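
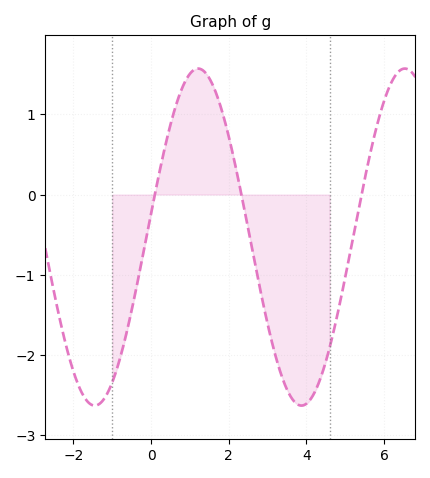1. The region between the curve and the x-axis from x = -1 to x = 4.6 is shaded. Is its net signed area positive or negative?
negative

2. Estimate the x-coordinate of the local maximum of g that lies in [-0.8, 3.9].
1.2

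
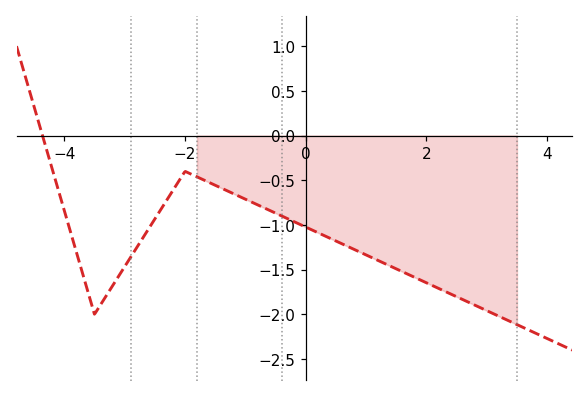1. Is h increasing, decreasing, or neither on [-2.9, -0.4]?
neither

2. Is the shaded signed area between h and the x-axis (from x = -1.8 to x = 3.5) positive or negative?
negative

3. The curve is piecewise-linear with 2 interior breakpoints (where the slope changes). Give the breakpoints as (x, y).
(-3.5, -2); (-2, -0.4)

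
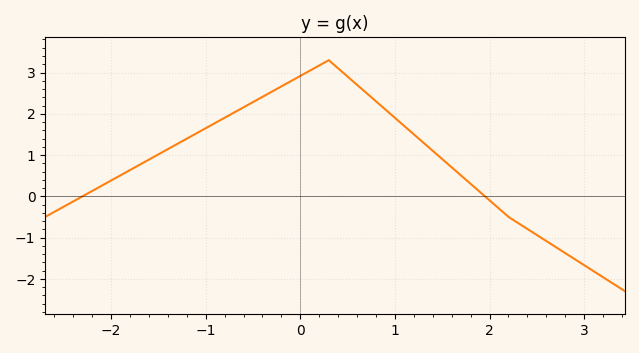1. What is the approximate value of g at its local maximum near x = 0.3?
3.3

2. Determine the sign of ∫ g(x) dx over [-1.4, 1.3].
positive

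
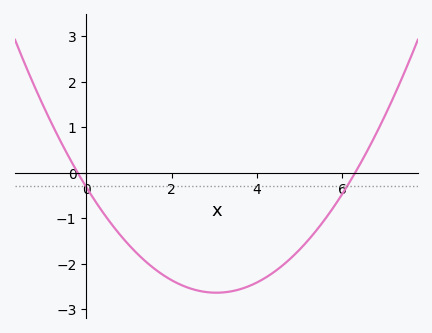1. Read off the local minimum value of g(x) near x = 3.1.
-2.6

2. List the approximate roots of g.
-0.2, 6.4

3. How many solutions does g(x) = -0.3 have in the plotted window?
2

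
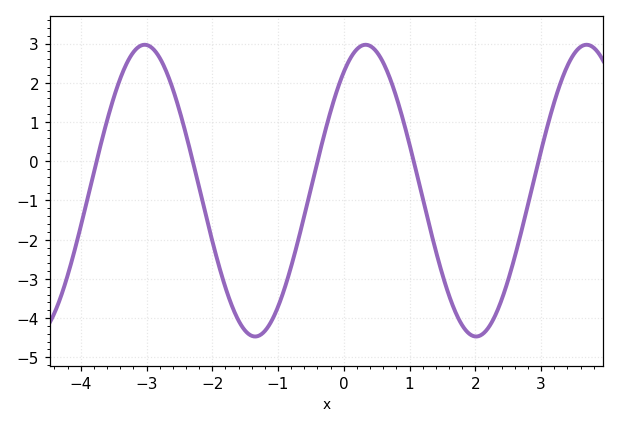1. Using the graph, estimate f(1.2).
-0.945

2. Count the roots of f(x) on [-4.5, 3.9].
5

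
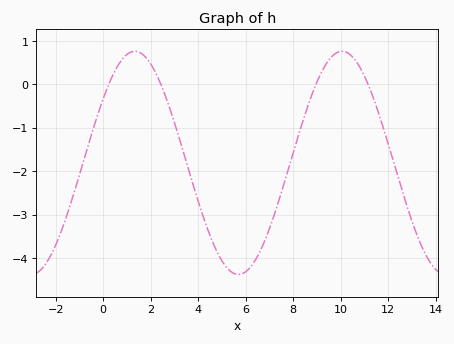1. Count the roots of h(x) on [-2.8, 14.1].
4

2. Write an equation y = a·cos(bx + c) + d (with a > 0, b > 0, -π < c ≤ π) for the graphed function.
y = 2.57cos(0.72x - 0.96) - 1.81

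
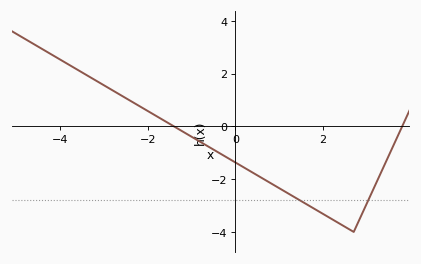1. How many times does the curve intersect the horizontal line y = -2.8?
2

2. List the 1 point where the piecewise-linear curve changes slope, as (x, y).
(2.7, -4)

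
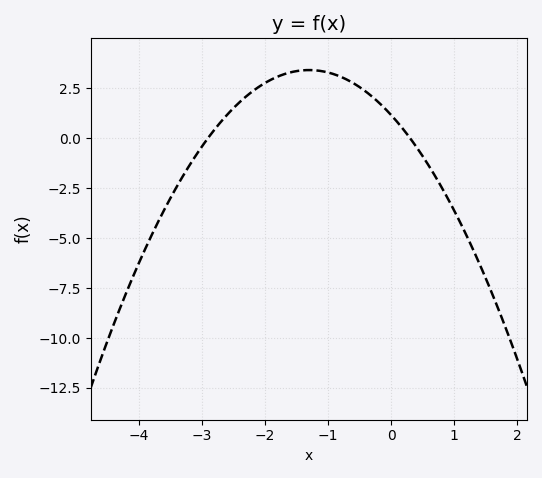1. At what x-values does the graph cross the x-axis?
-2.9, 0.3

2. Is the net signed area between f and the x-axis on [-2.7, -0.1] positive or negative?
positive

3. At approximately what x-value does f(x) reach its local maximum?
-1.3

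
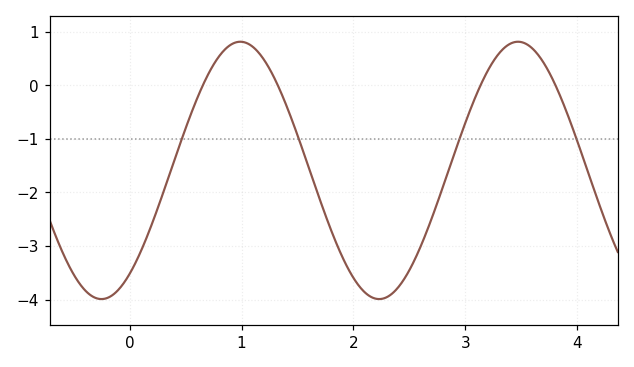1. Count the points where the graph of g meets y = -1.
4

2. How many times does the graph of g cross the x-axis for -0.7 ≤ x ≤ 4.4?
4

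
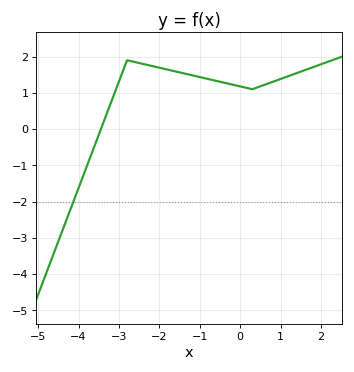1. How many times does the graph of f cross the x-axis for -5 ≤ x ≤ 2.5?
1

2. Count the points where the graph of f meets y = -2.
1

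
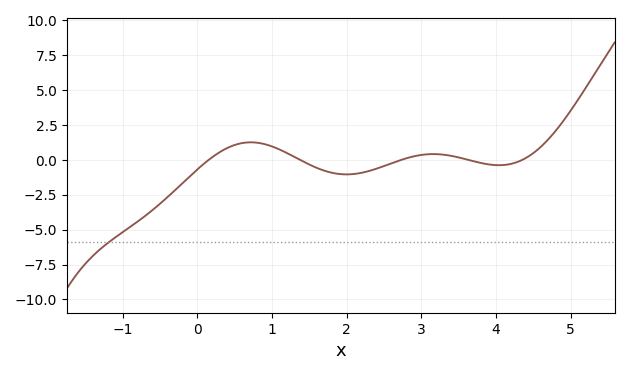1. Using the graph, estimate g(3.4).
0.5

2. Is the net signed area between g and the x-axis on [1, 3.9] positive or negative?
negative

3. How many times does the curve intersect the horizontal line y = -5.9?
1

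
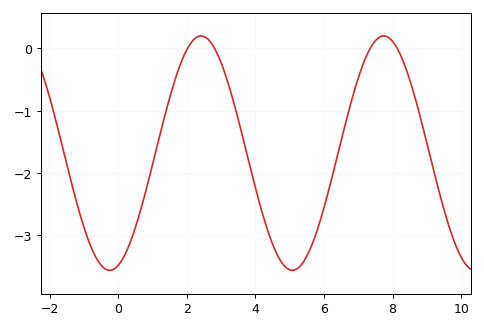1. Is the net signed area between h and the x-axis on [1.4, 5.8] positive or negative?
negative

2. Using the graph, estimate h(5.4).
-3.43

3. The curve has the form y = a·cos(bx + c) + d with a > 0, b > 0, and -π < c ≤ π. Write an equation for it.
y = 1.88cos(1.18x - 2.85) - 1.68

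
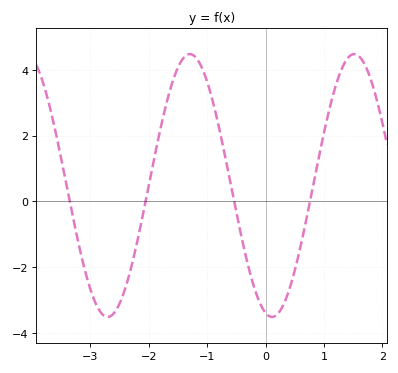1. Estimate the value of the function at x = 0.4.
-2.8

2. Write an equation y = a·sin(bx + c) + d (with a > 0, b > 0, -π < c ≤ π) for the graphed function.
y = 4sin(2.2x - 1.8) + 0.48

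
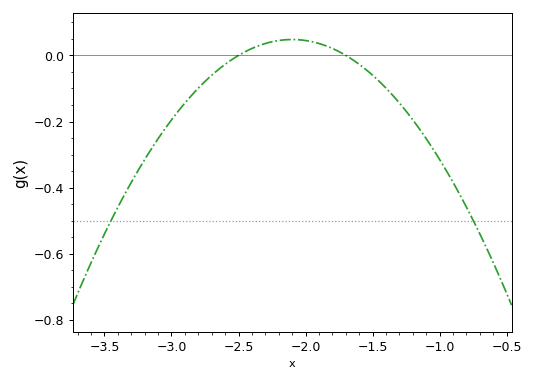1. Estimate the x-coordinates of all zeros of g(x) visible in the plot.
-2.5, -1.7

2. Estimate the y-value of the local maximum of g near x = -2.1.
0.048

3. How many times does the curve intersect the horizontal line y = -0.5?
2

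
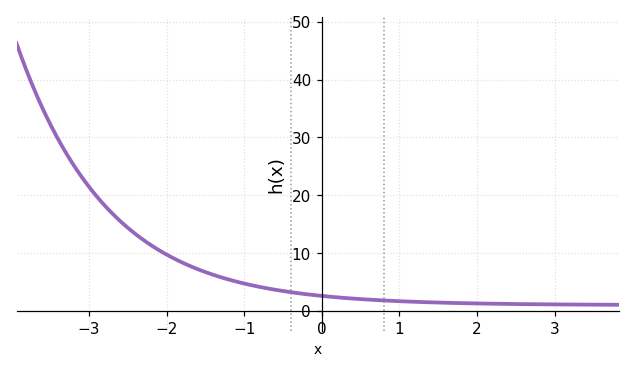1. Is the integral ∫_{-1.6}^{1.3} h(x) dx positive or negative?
positive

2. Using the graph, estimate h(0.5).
2.01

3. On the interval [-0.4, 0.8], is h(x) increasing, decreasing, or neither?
decreasing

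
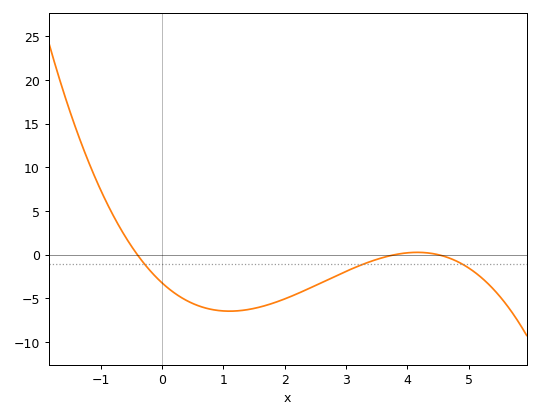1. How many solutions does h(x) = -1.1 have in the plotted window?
3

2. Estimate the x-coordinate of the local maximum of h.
4.17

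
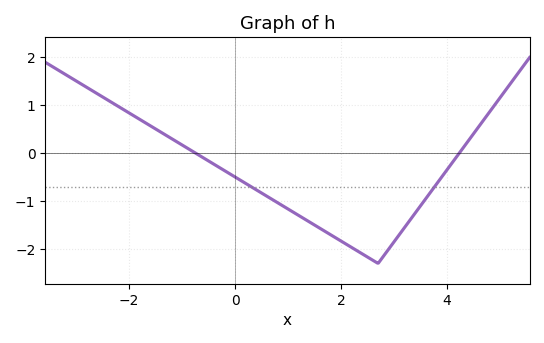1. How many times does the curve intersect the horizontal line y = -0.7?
2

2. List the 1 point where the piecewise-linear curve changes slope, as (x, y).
(2.7, -2.3)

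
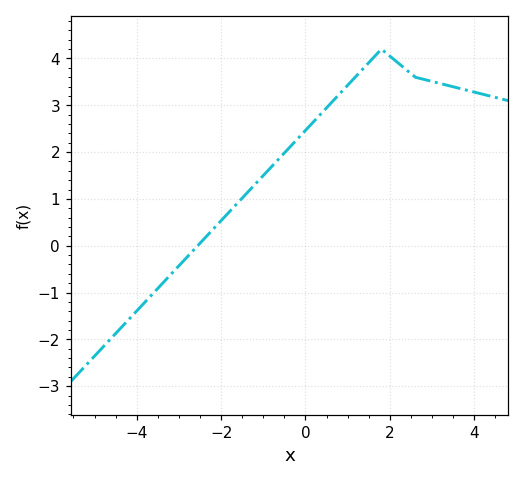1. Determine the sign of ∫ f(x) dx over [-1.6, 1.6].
positive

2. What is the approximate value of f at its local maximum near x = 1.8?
4.2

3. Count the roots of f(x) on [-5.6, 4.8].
1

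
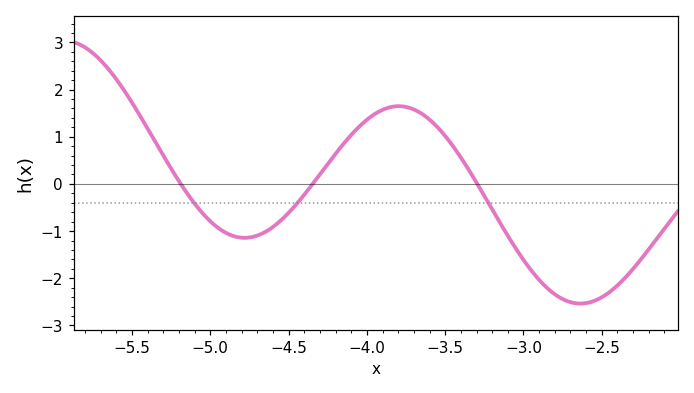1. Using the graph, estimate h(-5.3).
0.602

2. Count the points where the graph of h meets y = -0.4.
3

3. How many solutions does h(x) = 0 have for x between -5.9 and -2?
3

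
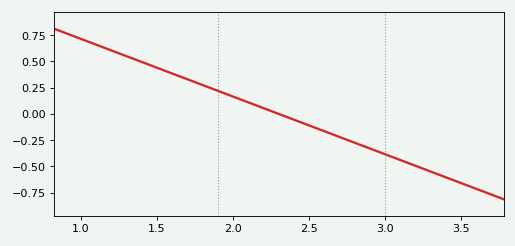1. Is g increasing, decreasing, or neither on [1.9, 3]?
decreasing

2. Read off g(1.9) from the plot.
0.22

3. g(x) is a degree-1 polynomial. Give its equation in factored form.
y = -0.55(x - 2.3)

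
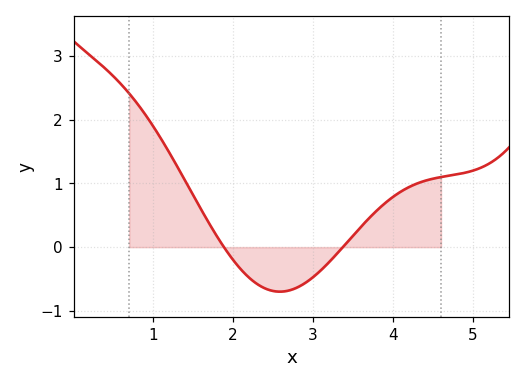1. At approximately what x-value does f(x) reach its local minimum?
2.59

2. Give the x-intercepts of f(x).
1.89, 3.37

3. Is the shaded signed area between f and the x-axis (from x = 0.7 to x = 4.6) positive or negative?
positive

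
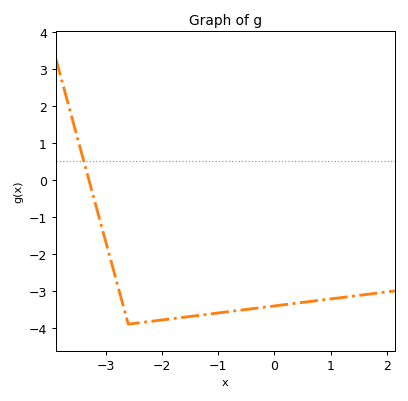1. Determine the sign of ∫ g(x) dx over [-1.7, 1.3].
negative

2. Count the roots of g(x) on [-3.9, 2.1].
1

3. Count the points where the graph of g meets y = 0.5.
1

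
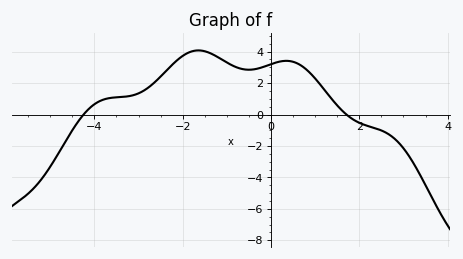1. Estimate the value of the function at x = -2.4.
2.8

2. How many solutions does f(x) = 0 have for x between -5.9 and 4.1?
2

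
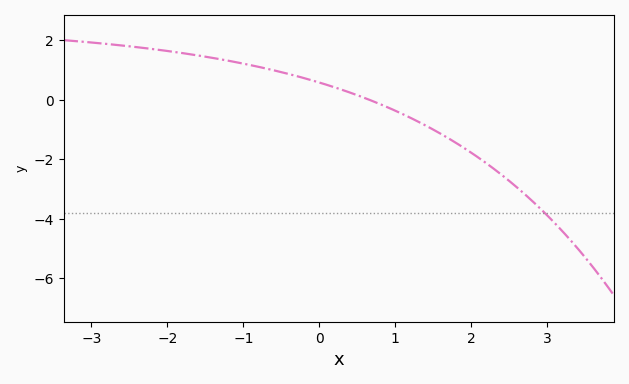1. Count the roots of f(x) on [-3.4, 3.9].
1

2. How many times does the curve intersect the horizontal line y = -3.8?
1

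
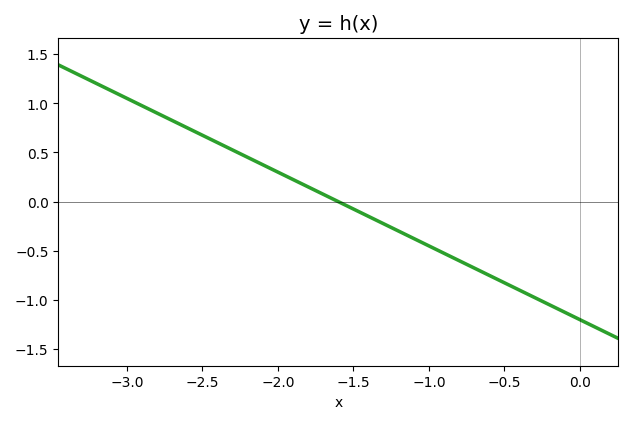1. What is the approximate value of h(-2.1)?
0.375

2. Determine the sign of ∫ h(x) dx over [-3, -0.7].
positive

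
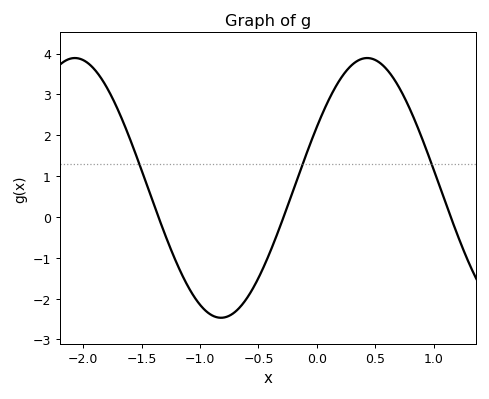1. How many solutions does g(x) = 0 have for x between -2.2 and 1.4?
3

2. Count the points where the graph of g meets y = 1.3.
3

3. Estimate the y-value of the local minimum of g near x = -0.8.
-2.5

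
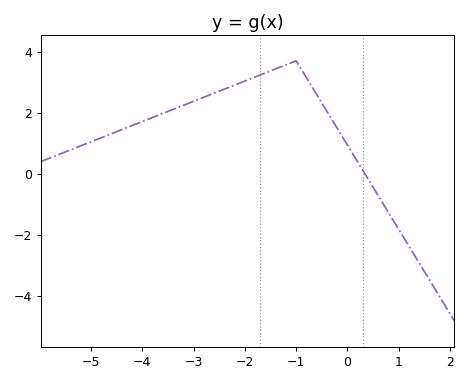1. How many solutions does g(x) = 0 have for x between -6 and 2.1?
1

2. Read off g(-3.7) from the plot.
1.91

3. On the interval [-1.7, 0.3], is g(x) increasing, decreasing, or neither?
neither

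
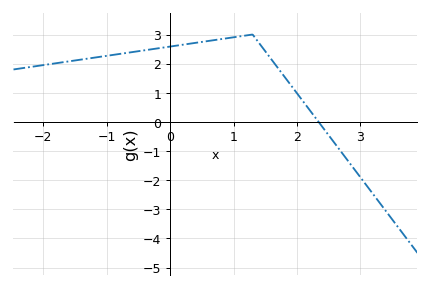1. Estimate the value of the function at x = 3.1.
-2.19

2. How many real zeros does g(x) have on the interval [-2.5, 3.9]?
1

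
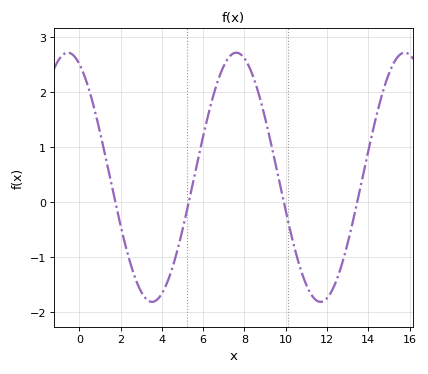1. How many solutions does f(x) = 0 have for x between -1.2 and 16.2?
4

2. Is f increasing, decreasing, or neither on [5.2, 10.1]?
neither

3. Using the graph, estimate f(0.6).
1.87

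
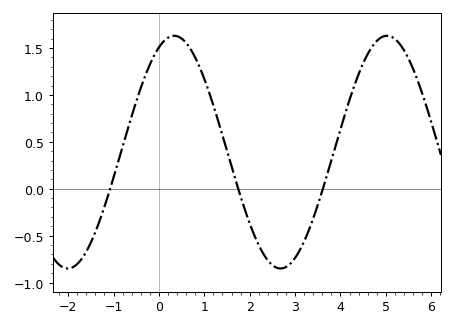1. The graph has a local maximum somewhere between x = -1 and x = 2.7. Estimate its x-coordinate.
0.4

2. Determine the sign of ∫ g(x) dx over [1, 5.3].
positive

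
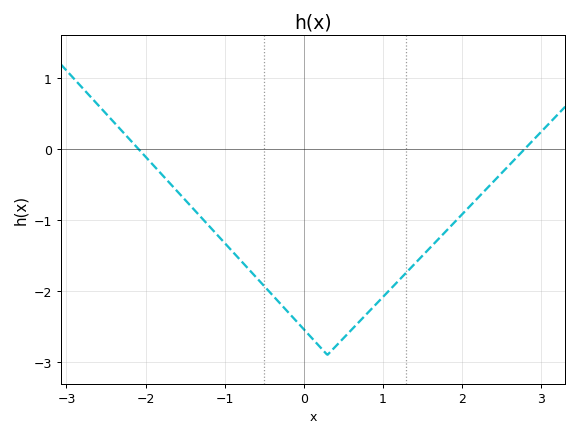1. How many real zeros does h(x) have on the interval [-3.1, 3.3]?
2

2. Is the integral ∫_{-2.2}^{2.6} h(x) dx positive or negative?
negative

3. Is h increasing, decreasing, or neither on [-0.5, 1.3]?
neither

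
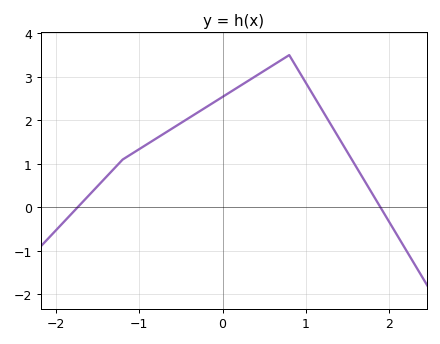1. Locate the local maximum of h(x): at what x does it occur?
0.799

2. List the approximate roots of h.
-1.74, 1.9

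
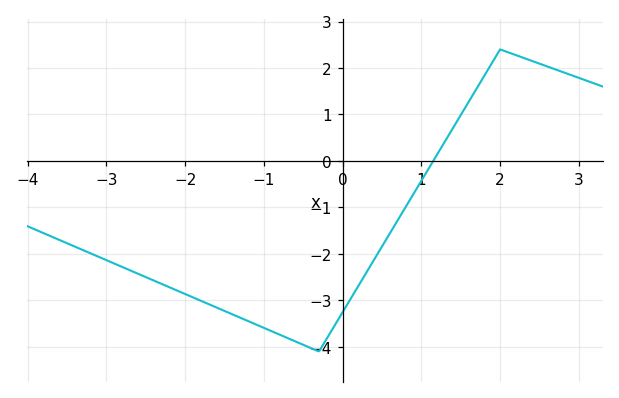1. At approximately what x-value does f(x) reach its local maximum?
2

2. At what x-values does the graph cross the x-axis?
1.2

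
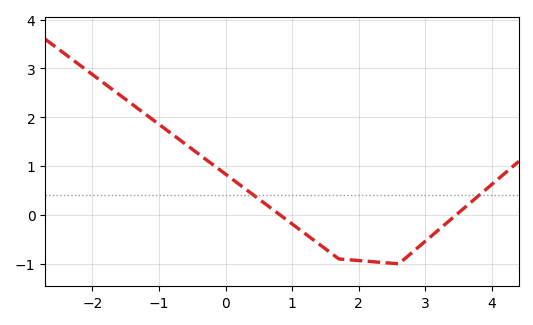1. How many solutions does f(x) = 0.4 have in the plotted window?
2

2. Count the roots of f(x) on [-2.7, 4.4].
2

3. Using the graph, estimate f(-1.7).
2.57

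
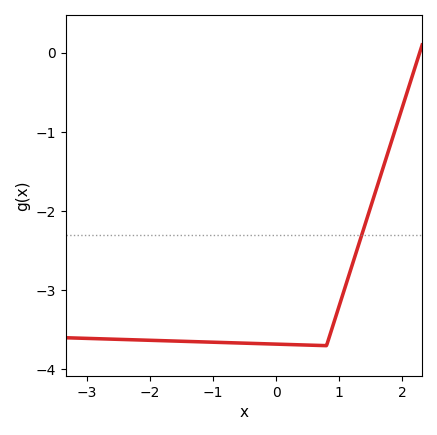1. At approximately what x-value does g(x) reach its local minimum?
0.799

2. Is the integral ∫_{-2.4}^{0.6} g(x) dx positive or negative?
negative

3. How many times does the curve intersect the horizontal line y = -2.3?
1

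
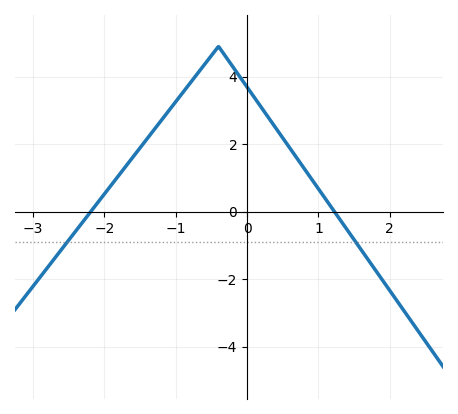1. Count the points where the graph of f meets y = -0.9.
2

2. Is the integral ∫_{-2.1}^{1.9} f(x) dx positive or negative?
positive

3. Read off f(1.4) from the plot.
-0.6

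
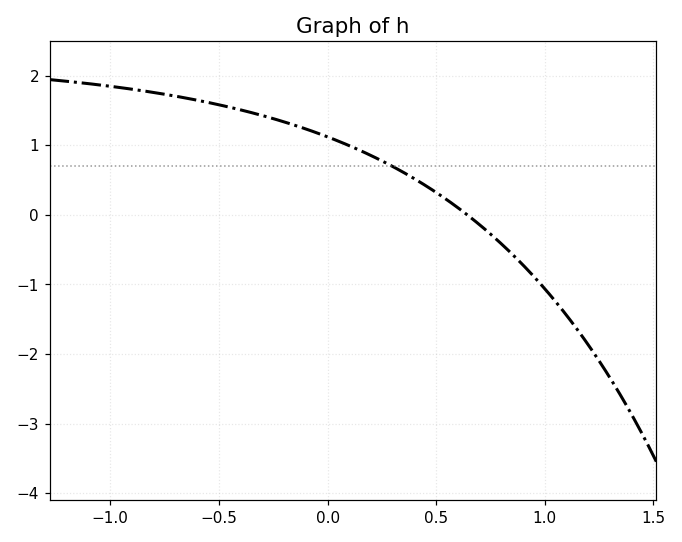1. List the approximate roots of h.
0.643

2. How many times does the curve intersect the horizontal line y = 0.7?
1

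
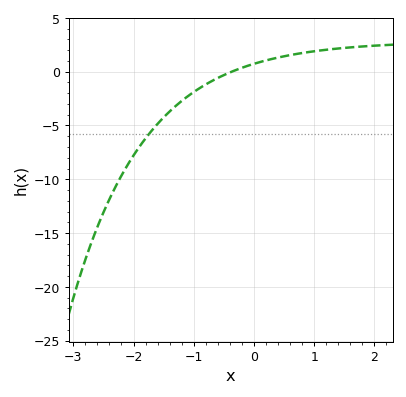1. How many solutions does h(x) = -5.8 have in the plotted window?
1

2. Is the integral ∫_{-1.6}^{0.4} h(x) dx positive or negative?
negative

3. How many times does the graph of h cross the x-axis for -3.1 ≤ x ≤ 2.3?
1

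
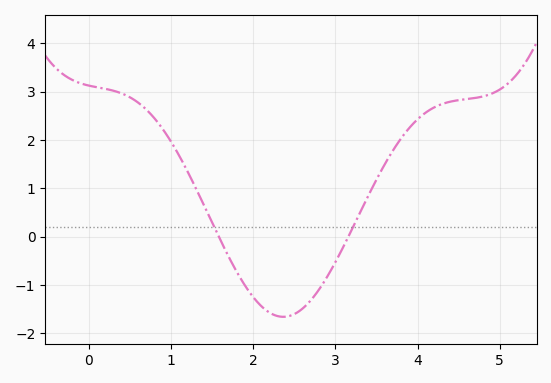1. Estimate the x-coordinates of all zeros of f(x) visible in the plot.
1.6, 3.2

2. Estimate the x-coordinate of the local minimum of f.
2.4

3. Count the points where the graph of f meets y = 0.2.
2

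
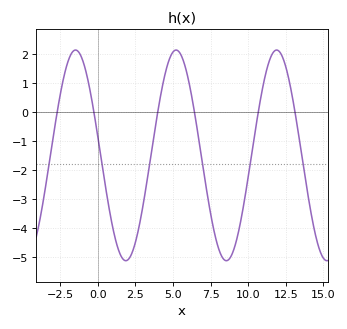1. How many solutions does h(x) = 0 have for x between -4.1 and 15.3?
6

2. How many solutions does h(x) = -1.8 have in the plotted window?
6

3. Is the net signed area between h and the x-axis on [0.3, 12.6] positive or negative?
negative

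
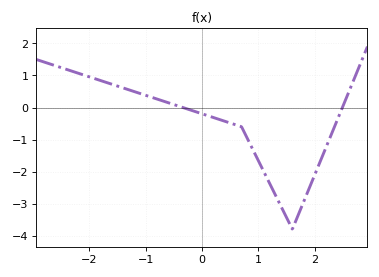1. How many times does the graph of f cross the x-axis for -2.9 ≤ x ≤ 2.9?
2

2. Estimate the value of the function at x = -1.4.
0.613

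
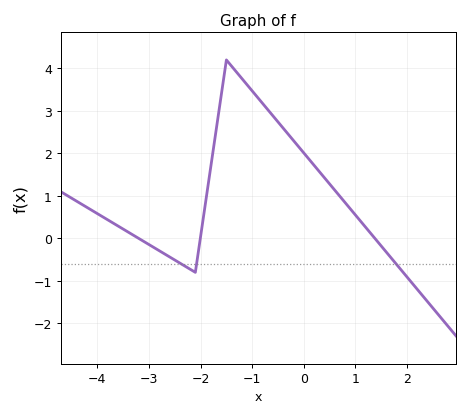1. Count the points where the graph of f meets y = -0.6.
3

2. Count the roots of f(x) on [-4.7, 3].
3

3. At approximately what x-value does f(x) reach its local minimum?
-2.1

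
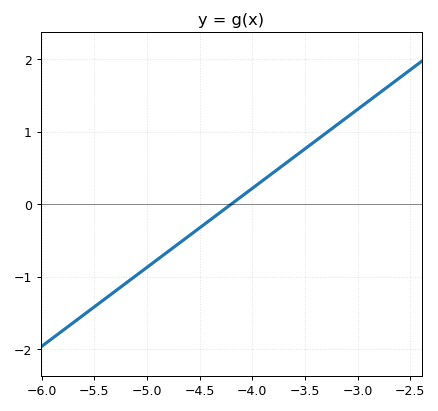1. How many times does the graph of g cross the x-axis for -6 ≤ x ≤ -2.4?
1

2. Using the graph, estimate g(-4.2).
0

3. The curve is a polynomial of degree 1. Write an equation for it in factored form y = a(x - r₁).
y = 1.09(x + 4.2)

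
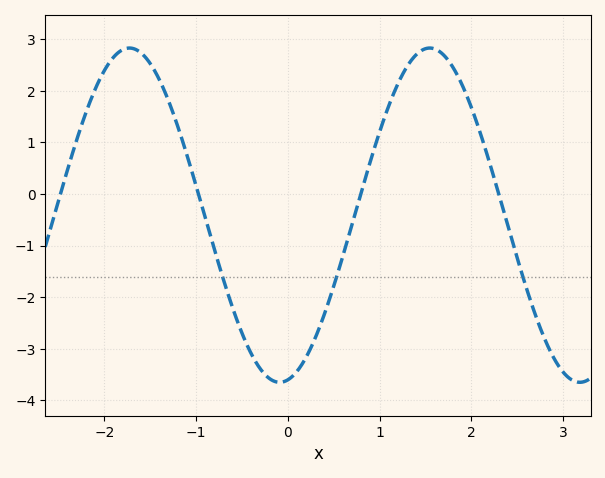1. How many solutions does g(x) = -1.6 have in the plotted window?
3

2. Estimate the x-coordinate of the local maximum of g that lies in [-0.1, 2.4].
1.55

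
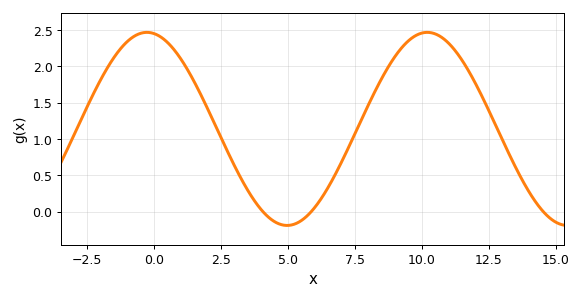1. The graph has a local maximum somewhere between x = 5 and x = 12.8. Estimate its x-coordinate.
10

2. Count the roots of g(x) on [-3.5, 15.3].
3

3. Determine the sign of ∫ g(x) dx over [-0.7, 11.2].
positive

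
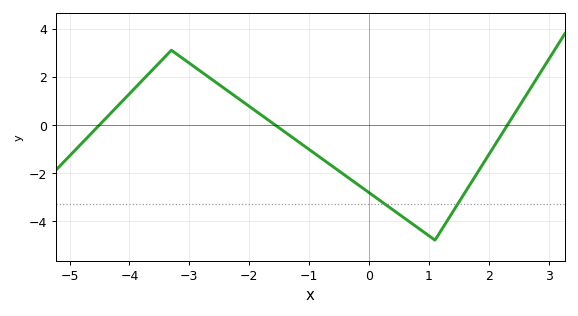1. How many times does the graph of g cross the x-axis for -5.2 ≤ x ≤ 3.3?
3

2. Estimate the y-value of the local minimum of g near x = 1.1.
-4.8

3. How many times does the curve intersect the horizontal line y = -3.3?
2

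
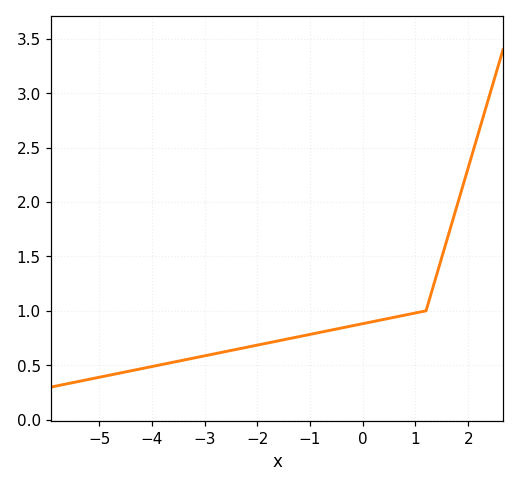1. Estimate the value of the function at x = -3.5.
0.537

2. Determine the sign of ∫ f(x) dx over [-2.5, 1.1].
positive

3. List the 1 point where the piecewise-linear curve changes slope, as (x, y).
(1.2, 1)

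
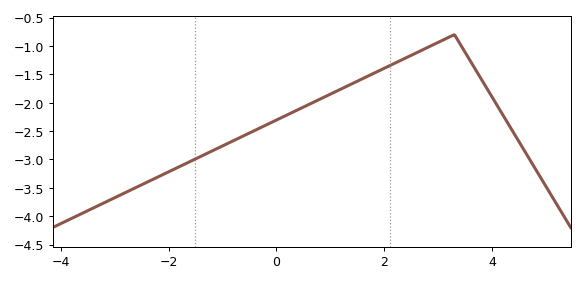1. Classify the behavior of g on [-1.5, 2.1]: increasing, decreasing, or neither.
increasing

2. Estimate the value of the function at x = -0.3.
-2.45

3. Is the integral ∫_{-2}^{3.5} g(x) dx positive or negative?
negative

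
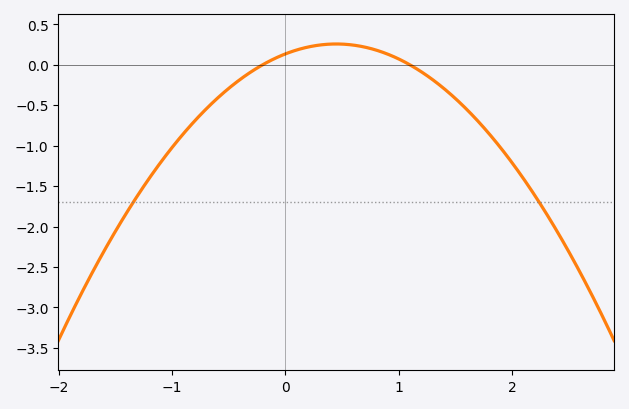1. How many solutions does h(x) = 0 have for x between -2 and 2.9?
2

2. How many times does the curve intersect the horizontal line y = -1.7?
2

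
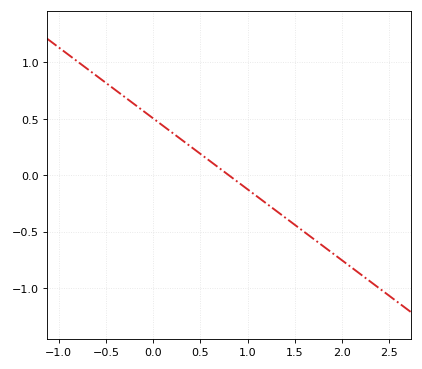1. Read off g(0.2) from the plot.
0.4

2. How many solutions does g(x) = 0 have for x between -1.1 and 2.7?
1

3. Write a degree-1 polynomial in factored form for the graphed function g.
y = -0.63(x - 0.8)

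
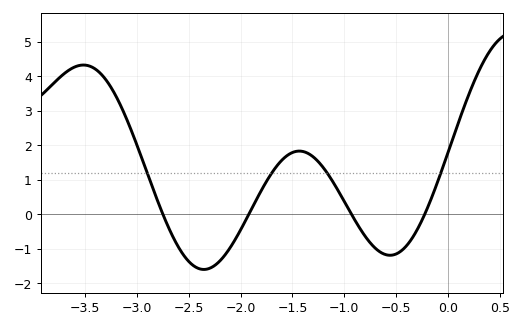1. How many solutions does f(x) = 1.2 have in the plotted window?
4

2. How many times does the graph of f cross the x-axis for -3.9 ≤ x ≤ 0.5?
4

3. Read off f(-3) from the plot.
2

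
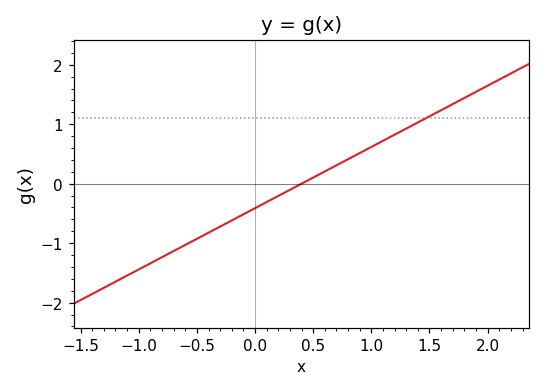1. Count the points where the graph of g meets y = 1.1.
1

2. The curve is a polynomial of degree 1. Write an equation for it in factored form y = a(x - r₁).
y = 1.03(x - 0.4)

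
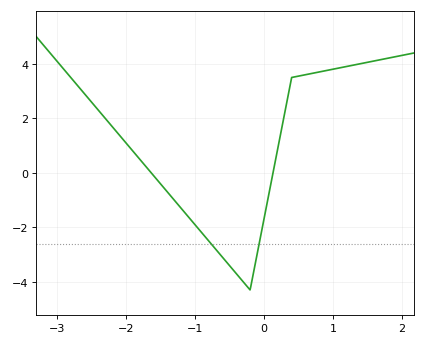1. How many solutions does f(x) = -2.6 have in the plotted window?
2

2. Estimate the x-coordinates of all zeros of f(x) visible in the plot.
-1.6, 0.1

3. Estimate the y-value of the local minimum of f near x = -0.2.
-4.2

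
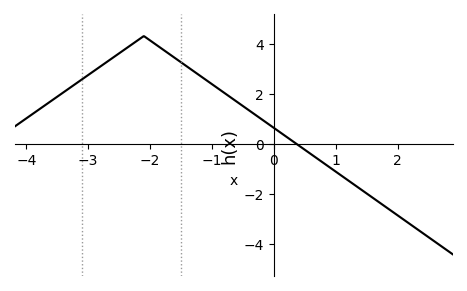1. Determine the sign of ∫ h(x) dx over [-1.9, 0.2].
positive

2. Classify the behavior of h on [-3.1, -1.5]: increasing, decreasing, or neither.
neither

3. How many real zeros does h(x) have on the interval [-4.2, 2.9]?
1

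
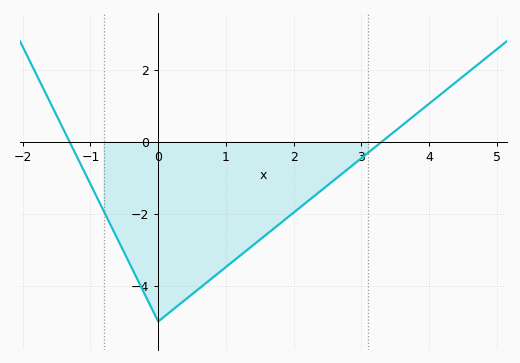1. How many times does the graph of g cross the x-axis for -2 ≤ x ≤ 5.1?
2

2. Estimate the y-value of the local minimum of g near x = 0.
-5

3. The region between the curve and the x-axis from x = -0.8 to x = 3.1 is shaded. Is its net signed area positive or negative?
negative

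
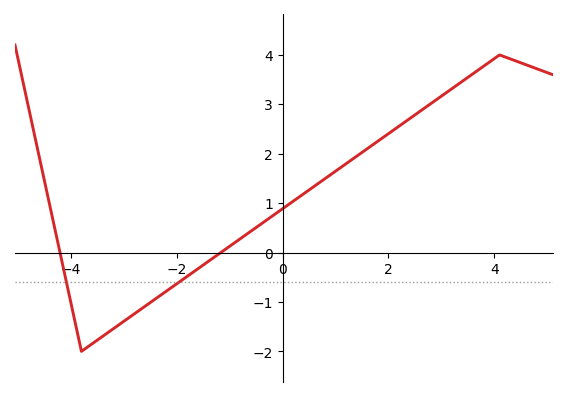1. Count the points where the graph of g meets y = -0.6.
2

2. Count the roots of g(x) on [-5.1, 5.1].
2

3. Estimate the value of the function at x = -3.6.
-1.85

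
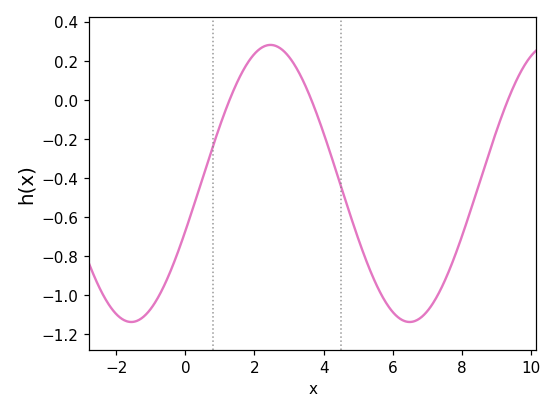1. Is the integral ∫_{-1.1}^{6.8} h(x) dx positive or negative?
negative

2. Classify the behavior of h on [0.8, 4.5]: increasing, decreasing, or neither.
neither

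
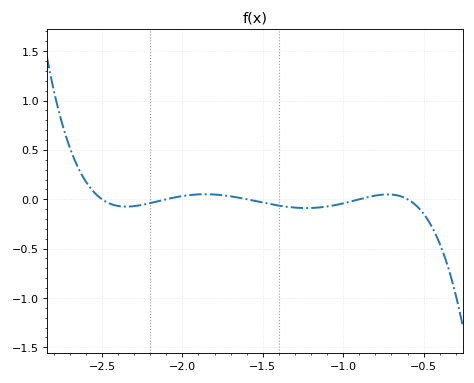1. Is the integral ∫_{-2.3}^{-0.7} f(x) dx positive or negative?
negative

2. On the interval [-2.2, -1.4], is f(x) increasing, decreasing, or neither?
neither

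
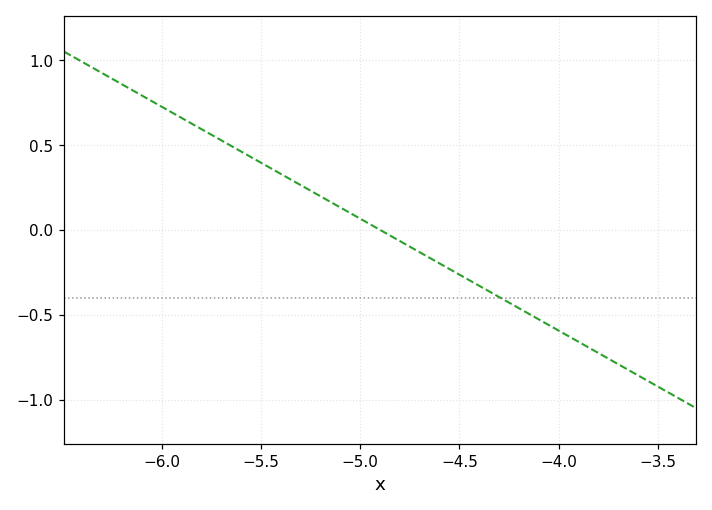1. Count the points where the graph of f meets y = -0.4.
1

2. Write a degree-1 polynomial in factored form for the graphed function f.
y = -0.66(x + 4.9)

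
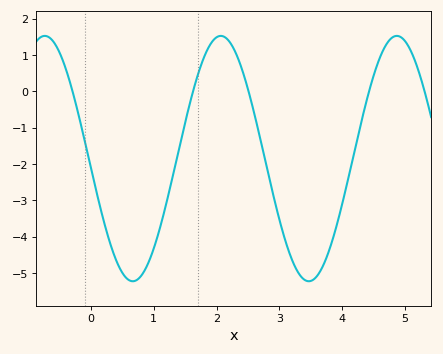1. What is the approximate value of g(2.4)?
0.64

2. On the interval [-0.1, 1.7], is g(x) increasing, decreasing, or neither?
neither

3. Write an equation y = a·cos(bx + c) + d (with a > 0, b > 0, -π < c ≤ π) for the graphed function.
y = 3.38cos(2.24x + 1.65) - 1.85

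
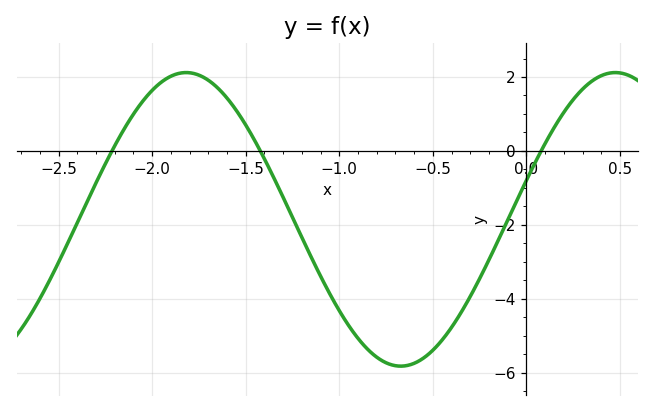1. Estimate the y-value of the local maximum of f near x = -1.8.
2.2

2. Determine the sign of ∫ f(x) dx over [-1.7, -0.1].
negative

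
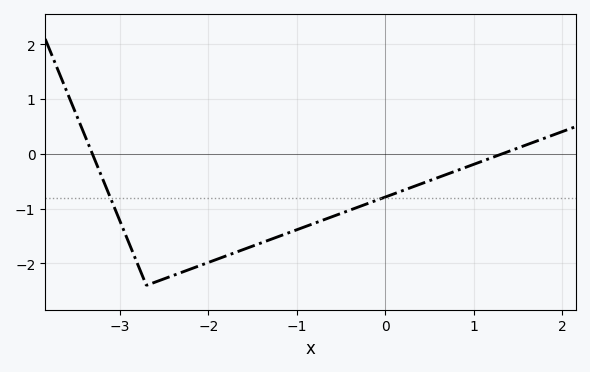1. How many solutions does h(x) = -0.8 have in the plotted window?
2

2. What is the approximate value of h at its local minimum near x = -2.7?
-2.4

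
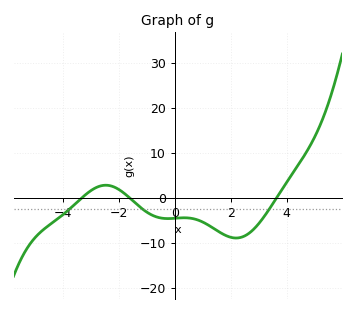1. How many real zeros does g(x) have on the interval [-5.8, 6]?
3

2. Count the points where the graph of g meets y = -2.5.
3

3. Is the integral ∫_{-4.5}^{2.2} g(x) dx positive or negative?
negative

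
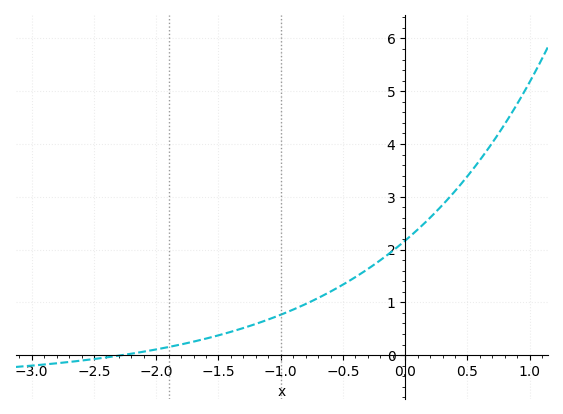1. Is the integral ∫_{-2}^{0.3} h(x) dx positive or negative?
positive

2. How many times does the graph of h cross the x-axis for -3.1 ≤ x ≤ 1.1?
1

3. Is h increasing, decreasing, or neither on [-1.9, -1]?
increasing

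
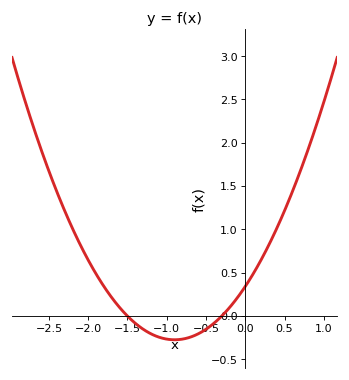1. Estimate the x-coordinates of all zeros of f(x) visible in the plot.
-1.5, -0.3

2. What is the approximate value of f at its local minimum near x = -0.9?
-0.274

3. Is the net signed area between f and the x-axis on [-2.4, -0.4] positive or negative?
positive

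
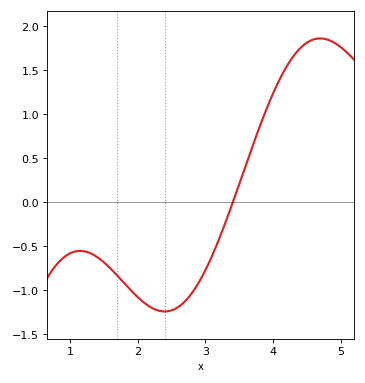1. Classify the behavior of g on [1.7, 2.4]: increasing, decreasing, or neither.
decreasing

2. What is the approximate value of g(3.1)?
-0.6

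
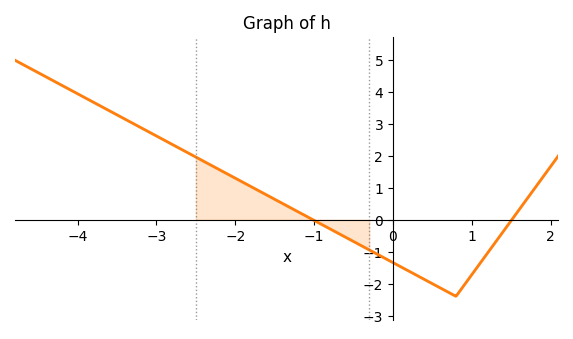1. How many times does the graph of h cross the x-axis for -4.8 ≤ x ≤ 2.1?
2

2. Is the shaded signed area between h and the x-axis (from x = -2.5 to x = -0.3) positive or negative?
positive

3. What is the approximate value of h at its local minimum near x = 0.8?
-2.4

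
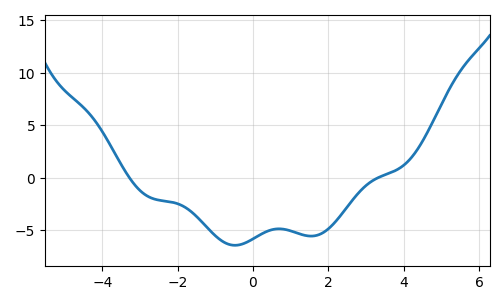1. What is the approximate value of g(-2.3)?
-2.26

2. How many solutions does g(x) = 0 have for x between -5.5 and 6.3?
2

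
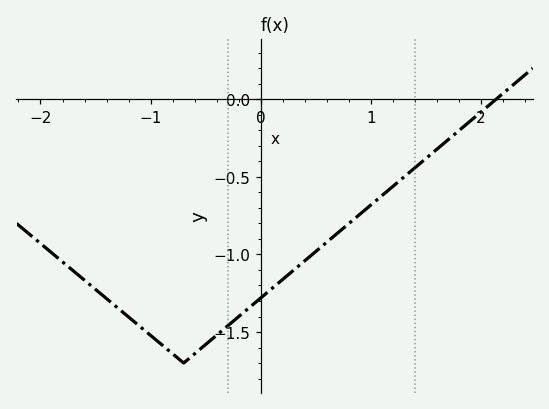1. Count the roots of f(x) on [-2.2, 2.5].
1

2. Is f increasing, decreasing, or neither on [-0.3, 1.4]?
increasing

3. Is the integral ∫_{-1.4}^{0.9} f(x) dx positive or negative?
negative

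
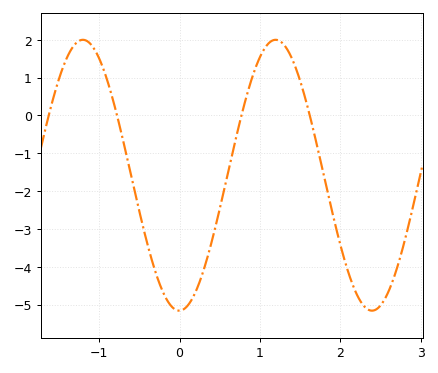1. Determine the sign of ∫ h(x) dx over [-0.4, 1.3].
negative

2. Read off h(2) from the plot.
-3.41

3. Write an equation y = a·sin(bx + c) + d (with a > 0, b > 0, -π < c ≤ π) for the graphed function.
y = 3.58sin(2.62x - 1.56) - 1.58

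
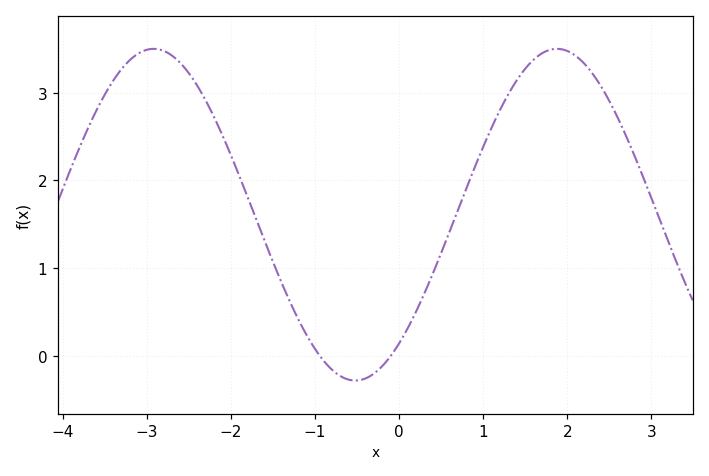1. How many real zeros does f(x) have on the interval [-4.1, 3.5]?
2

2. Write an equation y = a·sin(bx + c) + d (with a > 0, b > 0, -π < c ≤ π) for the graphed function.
y = 1.89sin(1.31x - 0.89) + 1.61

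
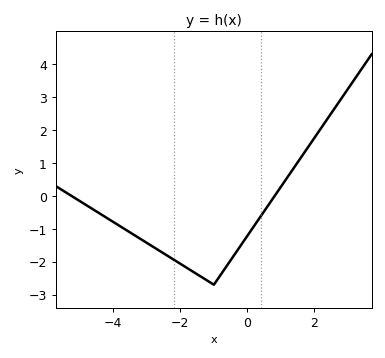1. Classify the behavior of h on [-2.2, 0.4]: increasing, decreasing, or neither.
neither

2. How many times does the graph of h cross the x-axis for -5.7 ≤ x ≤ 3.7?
2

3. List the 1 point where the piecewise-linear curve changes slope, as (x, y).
(-1, -2.7)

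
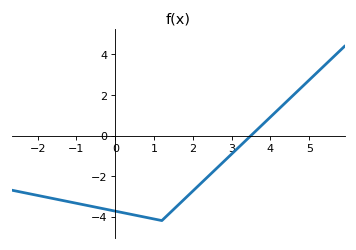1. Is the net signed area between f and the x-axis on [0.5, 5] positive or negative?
negative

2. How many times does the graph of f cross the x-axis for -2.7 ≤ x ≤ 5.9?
1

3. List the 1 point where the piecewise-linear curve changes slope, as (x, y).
(1.2, -4.2)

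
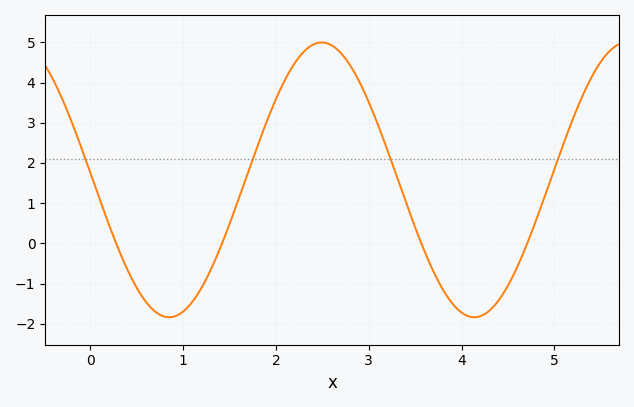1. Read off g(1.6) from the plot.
1.12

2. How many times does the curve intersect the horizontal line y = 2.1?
4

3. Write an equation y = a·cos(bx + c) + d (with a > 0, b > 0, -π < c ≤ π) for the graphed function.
y = 3.42cos(1.91x + 1.52) + 1.58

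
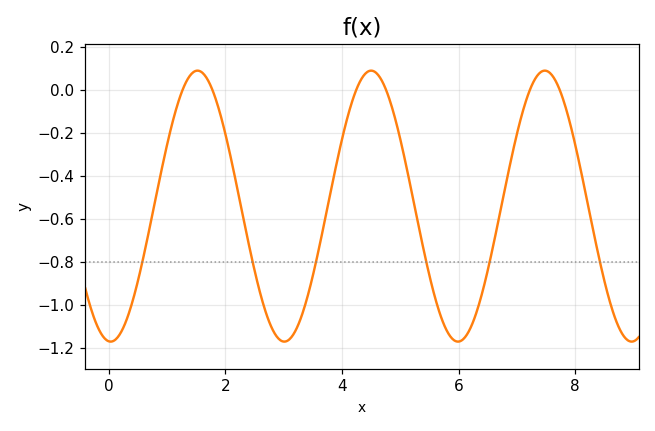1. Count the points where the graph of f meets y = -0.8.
6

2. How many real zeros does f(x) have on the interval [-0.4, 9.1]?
6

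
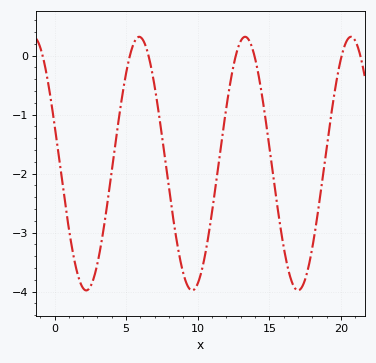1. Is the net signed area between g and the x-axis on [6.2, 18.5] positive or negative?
negative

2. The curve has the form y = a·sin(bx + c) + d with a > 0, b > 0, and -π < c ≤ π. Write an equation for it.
y = 2.15sin(0.85x + 2.83) - 1.83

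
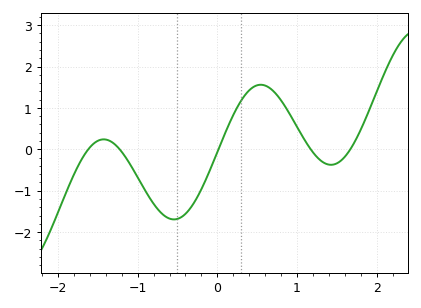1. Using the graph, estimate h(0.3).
1.18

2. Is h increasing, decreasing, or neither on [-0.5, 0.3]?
increasing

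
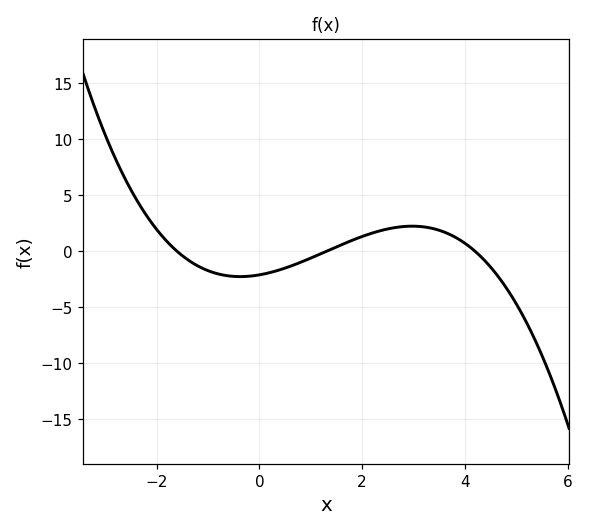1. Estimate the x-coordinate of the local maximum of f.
2.97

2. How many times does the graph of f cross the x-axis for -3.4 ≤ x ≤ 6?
3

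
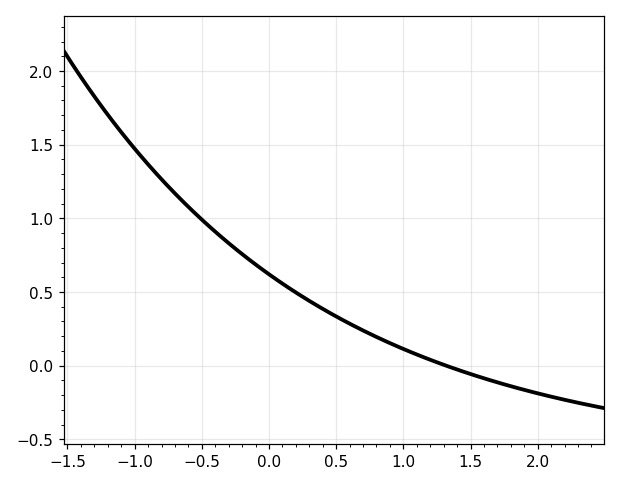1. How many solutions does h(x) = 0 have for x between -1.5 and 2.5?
1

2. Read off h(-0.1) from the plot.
0.7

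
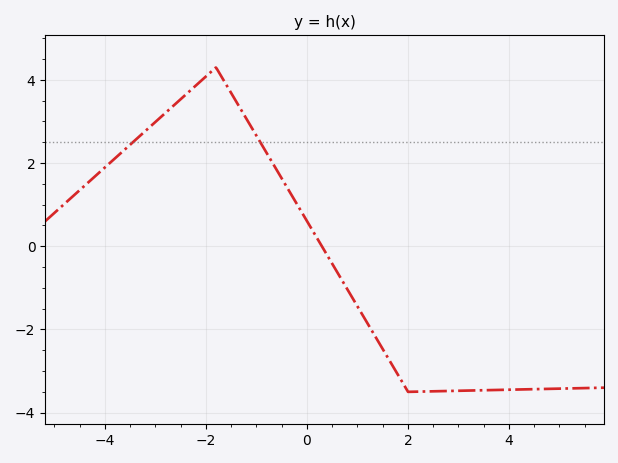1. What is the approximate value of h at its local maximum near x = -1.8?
4.3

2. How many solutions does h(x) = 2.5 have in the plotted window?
2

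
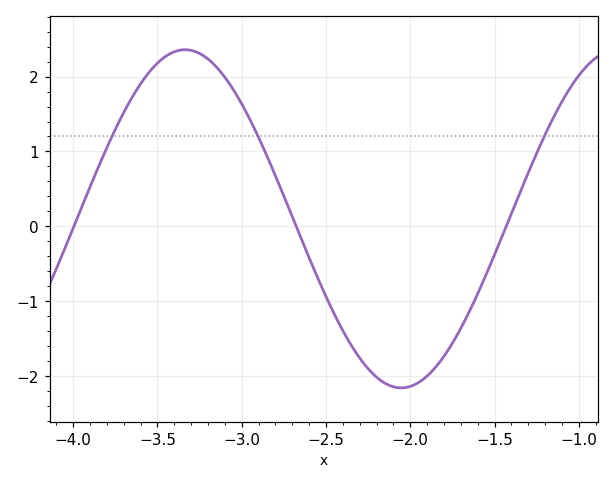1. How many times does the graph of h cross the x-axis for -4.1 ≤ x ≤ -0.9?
3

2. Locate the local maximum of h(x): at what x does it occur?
-3.34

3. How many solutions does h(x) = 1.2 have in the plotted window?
3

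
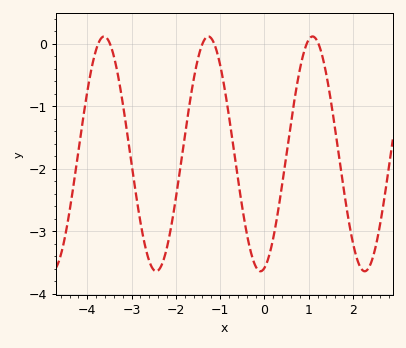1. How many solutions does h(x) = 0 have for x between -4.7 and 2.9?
6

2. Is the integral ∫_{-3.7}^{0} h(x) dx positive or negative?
negative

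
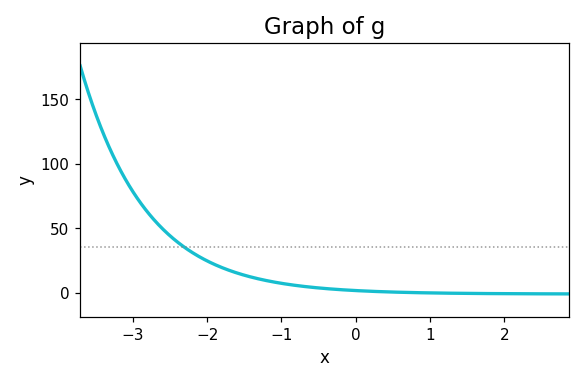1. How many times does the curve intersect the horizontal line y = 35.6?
1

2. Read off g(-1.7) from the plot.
15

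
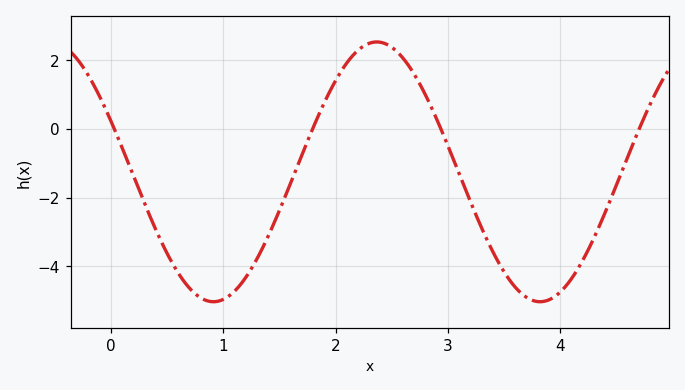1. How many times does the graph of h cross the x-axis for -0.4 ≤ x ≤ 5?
4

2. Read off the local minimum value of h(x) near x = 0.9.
-5.03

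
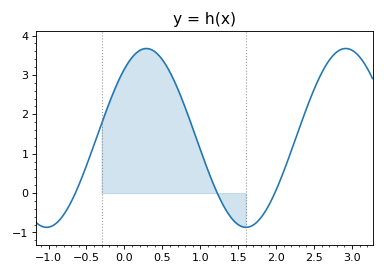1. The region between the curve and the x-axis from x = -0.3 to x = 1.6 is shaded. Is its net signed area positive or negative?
positive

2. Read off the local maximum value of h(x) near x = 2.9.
3.67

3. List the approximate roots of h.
-0.647, 1.22, 1.98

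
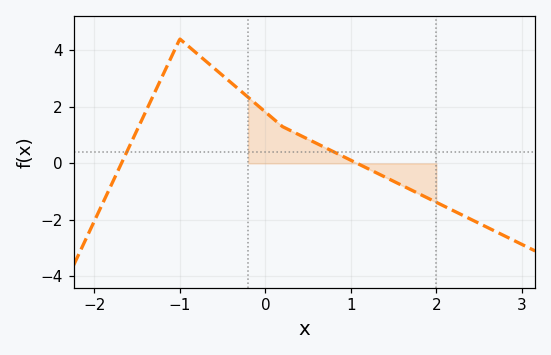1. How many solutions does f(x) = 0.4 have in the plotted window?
2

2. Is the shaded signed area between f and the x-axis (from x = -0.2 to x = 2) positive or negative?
positive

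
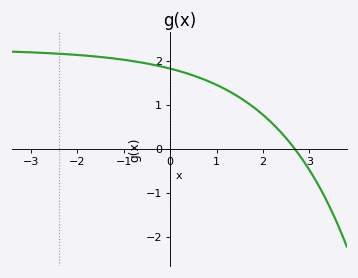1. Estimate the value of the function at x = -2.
2.13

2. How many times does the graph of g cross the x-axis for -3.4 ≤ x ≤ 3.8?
1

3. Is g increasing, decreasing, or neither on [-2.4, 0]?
decreasing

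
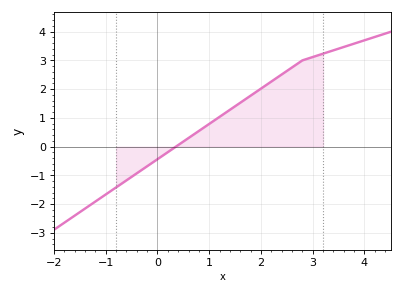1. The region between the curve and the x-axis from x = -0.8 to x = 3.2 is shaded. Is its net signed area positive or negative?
positive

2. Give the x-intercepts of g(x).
0.4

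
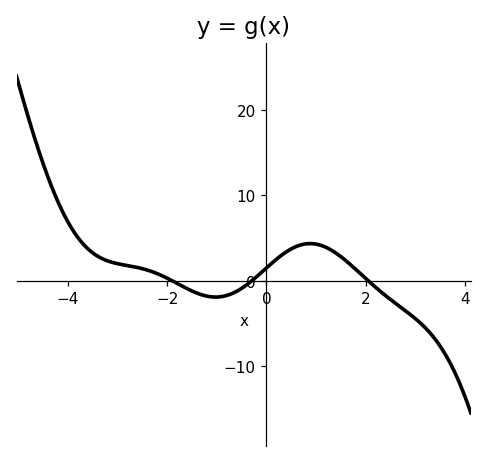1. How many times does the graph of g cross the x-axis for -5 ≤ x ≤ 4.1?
3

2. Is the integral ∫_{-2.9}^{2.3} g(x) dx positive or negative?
positive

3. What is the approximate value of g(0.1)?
2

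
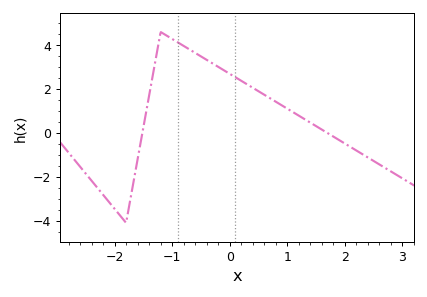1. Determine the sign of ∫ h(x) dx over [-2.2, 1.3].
positive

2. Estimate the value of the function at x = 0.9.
1.2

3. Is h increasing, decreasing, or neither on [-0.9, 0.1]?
decreasing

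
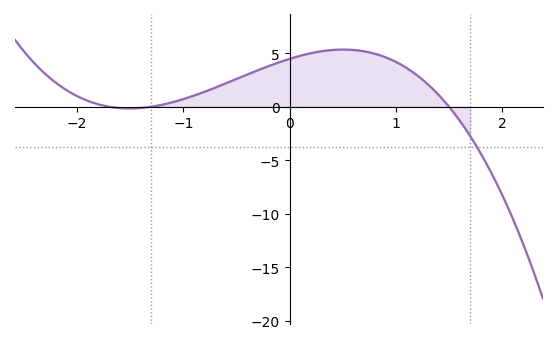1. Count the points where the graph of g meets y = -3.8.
1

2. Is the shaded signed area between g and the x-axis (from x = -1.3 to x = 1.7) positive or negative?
positive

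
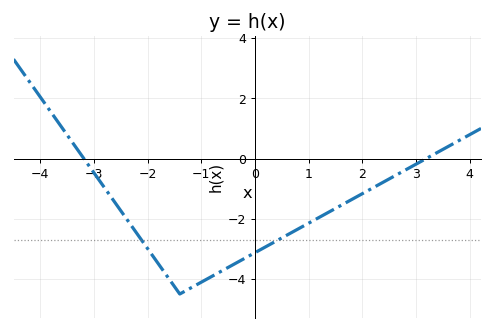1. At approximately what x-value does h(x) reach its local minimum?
-1.4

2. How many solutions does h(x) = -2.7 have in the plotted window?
2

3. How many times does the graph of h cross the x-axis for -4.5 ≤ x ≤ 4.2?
2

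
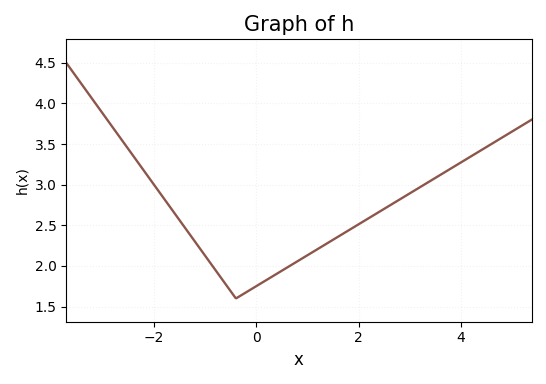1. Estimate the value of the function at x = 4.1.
3.3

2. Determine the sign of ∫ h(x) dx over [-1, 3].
positive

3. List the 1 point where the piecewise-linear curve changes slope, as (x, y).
(-0.4, 1.6)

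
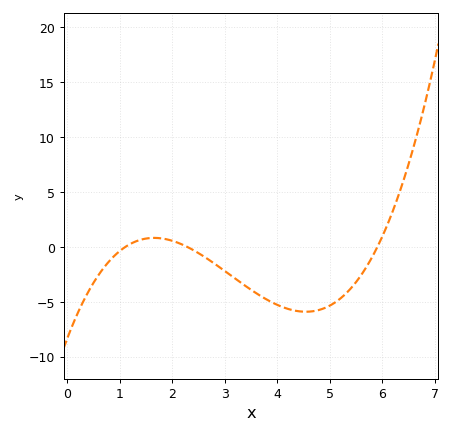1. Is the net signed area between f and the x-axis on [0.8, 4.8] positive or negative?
negative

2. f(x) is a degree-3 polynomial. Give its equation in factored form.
y = 0.56(x - 1.1)(x - 2.3)(x - 5.9)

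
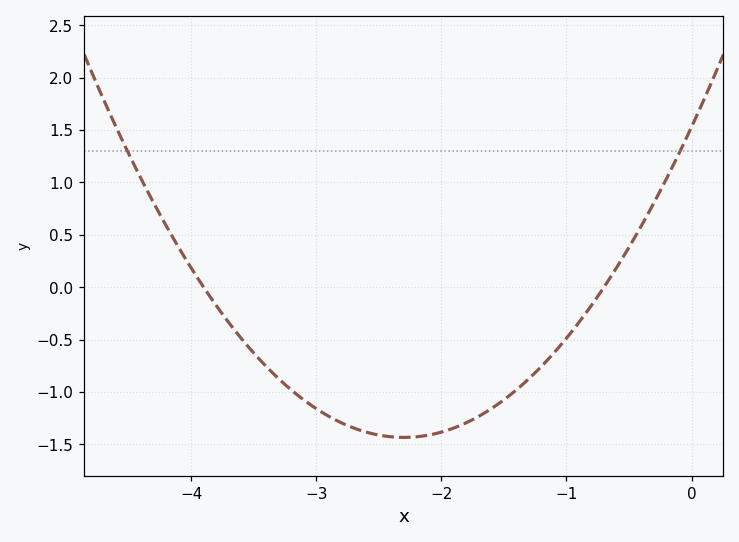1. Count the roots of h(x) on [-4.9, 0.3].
2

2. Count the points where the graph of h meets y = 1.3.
2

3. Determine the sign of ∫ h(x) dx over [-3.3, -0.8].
negative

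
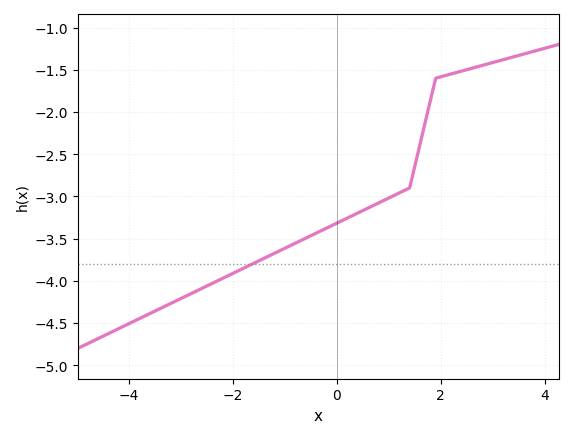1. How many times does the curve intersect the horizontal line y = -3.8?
1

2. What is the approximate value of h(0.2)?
-3.26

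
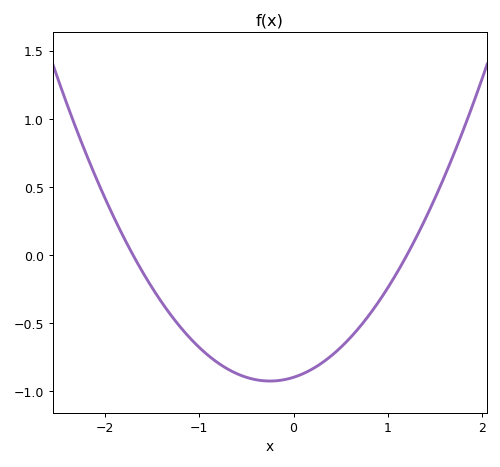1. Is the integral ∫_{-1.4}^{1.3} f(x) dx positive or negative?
negative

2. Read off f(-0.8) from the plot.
-0.8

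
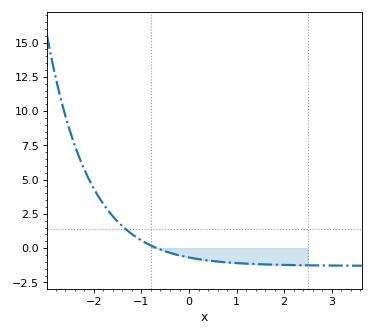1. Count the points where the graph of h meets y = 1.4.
1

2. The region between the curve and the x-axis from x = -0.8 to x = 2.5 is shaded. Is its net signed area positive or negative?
negative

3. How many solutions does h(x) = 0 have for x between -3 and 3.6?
1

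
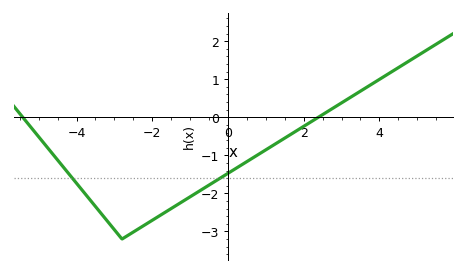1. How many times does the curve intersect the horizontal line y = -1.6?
2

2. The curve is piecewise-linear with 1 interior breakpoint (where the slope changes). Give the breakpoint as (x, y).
(-2.8, -3.2)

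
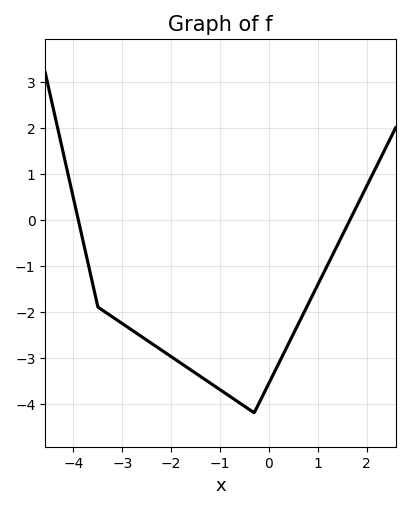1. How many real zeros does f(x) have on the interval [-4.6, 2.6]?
2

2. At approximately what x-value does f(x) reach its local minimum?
-0.3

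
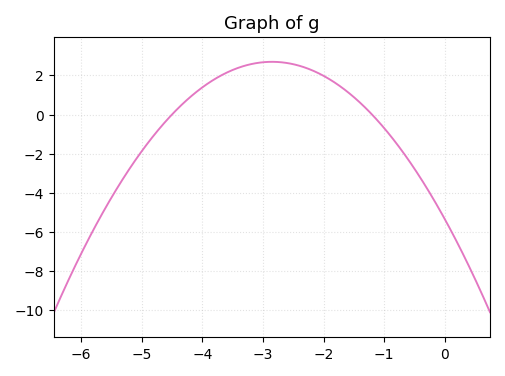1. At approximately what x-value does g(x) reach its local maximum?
-2.8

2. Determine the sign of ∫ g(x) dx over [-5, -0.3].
positive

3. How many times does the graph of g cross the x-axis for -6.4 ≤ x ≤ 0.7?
2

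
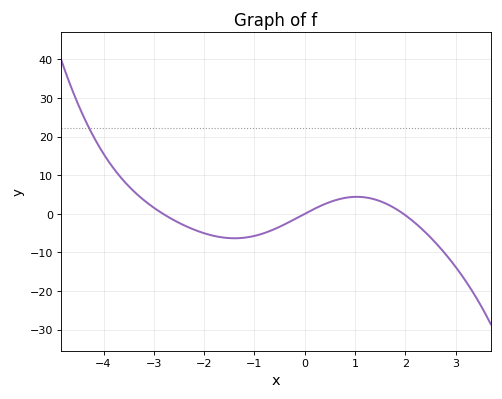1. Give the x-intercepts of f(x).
-2.8, 0, 2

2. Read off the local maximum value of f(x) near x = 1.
4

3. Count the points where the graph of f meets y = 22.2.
1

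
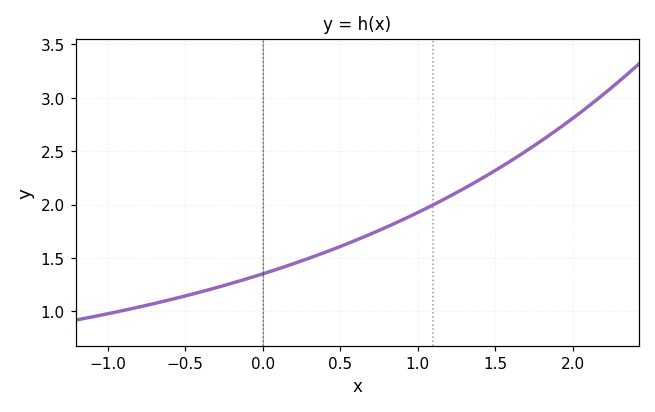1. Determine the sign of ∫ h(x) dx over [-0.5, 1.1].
positive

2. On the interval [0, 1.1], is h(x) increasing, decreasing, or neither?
increasing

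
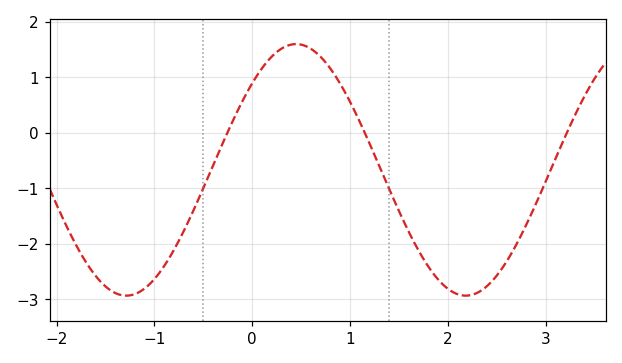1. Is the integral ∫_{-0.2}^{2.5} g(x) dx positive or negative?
negative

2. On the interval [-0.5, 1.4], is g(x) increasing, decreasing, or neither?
neither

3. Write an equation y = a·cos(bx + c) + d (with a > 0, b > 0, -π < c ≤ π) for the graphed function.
y = 2.27cos(1.8x - 0.81) - 0.67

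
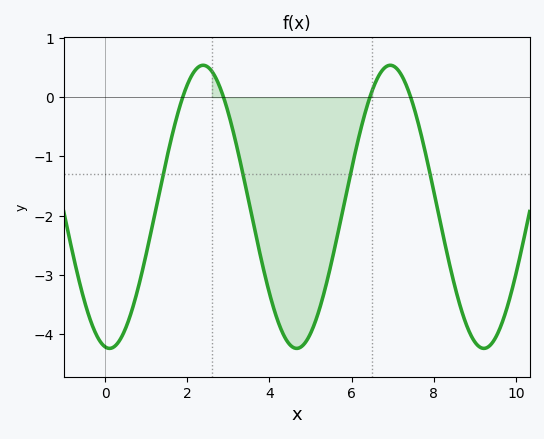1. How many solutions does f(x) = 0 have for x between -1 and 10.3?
4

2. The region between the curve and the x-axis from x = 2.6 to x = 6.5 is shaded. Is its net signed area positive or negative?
negative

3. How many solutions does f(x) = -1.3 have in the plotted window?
4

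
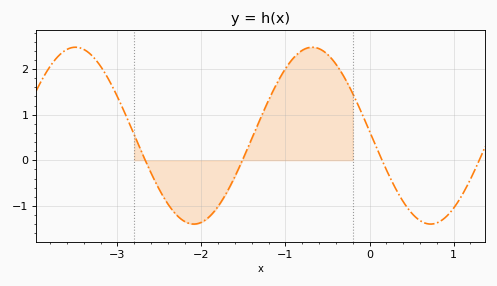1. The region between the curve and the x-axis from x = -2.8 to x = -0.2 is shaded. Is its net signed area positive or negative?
positive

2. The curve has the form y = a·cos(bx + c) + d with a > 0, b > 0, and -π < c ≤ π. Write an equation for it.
y = 1.94cos(2.23x + 1.52) + 0.54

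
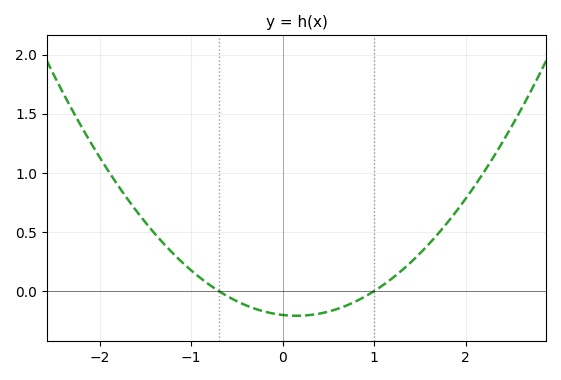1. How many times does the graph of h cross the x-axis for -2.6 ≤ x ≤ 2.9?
2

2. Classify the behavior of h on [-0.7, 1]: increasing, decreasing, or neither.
neither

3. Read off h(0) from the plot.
-0.2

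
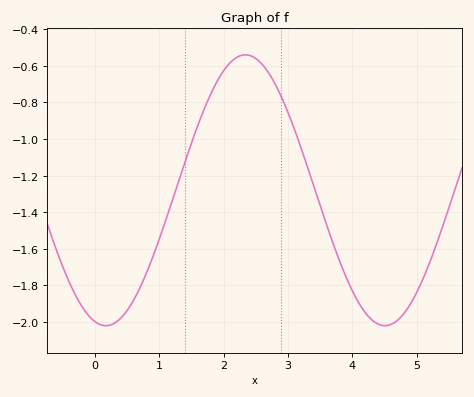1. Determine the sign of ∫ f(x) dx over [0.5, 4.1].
negative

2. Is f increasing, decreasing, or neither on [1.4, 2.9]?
neither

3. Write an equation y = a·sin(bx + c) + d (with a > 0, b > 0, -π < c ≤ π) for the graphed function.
y = 0.74sin(1.45x - 1.82) - 1.28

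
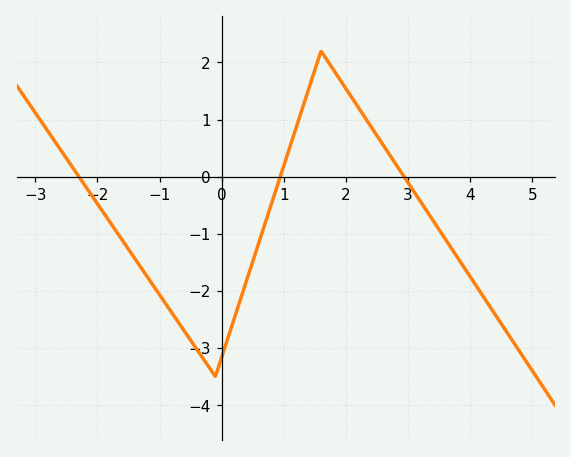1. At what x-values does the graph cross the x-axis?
-2.3, 0.944, 2.94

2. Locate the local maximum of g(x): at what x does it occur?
1.6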